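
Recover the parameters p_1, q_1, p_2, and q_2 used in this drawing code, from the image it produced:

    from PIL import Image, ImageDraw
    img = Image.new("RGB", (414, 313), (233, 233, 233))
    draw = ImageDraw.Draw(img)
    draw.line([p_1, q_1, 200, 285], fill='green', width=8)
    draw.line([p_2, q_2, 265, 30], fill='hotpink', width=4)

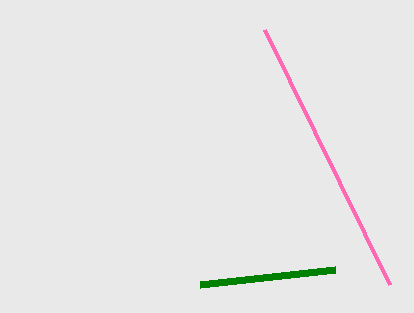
p_1 = 335; q_1 = 270; p_2 = 390; q_2 = 285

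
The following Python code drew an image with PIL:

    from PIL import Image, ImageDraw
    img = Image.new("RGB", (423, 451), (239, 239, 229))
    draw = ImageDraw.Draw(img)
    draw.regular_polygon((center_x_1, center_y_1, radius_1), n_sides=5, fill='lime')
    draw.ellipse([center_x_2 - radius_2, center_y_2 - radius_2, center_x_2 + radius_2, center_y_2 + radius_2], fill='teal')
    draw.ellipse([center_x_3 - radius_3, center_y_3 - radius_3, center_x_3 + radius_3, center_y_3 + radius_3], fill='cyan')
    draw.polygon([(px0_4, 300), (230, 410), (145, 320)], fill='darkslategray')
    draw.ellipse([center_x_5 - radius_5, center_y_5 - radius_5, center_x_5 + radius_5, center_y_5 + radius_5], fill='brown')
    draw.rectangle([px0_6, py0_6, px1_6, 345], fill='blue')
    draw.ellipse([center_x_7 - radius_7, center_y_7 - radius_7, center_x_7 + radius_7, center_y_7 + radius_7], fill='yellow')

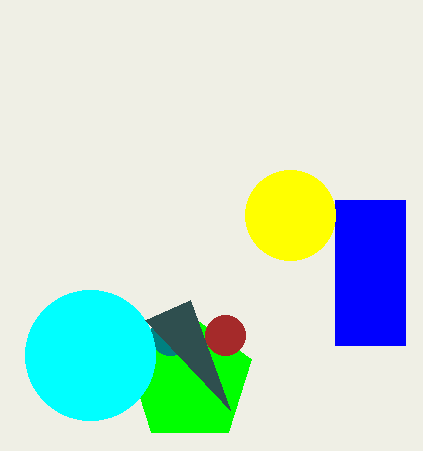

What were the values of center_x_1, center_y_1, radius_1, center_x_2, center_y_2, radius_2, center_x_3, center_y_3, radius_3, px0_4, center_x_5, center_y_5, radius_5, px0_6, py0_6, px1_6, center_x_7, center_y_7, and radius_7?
center_x_1 = 190
center_y_1 = 380
radius_1 = 65
center_x_2 = 170
center_y_2 = 335
radius_2 = 20
center_x_3 = 90
center_y_3 = 355
radius_3 = 65
px0_4 = 190
center_x_5 = 225
center_y_5 = 335
radius_5 = 20
px0_6 = 335
py0_6 = 200
px1_6 = 405
center_x_7 = 290
center_y_7 = 215
radius_7 = 45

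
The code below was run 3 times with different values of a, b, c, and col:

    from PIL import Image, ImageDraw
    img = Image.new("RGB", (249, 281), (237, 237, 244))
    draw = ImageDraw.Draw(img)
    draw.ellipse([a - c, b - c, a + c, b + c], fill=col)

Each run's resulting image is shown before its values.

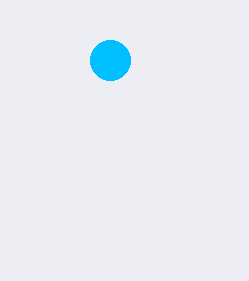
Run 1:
a = 110, b = 60, c = 20, col = 'deepskyblue'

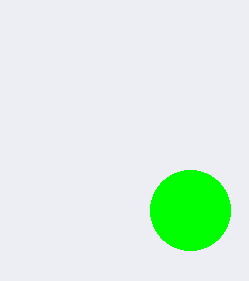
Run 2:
a = 190, b = 210, c = 40, col = 'lime'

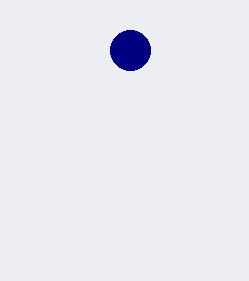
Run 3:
a = 130; b = 50; c = 20; col = 'navy'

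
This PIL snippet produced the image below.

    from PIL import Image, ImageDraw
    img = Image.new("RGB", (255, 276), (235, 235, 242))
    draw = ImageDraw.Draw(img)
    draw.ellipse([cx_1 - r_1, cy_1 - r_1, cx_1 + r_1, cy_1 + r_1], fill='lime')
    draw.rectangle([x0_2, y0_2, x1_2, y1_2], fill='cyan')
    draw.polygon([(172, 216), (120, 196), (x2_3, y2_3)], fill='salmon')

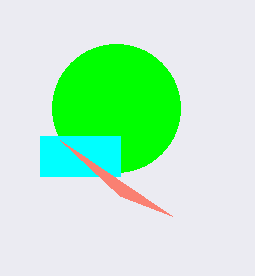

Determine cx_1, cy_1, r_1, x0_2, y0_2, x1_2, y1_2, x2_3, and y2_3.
cx_1 = 116, cy_1 = 108, r_1 = 64, x0_2 = 40, y0_2 = 136, x1_2 = 120, y1_2 = 176, x2_3 = 60, y2_3 = 140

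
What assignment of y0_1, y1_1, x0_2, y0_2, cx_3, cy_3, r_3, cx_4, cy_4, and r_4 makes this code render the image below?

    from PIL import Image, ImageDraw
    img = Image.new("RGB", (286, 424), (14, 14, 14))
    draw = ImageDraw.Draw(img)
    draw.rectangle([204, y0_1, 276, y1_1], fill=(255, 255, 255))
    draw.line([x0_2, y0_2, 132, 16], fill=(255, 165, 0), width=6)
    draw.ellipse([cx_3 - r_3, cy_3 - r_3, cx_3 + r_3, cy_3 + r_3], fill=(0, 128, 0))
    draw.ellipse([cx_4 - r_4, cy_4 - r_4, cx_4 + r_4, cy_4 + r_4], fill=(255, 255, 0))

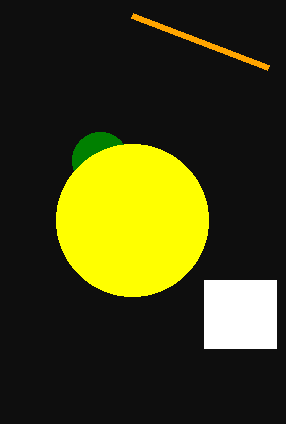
y0_1 = 280
y1_1 = 348
x0_2 = 268
y0_2 = 68
cx_3 = 100
cy_3 = 160
r_3 = 28
cx_4 = 132
cy_4 = 220
r_4 = 76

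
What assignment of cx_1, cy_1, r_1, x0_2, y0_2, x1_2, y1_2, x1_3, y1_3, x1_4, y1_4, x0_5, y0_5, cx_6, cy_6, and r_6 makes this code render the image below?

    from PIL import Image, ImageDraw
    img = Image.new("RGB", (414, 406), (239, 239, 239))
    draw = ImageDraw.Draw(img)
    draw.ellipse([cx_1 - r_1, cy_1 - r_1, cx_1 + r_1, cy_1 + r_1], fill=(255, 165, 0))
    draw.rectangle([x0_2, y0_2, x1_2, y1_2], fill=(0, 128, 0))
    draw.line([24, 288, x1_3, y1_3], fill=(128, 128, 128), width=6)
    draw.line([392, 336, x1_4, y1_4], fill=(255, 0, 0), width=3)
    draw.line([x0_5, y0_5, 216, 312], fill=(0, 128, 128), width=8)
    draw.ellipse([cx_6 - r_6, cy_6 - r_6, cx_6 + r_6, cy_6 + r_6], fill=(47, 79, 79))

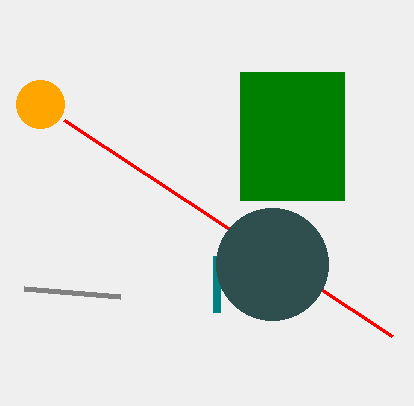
cx_1 = 40
cy_1 = 104
r_1 = 24
x0_2 = 240
y0_2 = 72
x1_2 = 344
y1_2 = 200
x1_3 = 120
y1_3 = 296
x1_4 = 64
y1_4 = 120
x0_5 = 216
y0_5 = 256
cx_6 = 272
cy_6 = 264
r_6 = 56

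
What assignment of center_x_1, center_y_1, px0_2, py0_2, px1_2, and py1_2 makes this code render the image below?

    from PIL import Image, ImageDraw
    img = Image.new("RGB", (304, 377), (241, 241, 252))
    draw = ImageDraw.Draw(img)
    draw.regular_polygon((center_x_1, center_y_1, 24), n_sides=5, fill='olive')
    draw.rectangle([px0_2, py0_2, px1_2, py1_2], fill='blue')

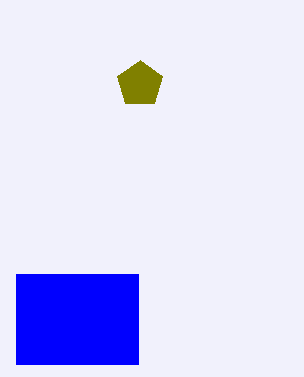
center_x_1 = 140
center_y_1 = 84
px0_2 = 16
py0_2 = 274
px1_2 = 138
py1_2 = 364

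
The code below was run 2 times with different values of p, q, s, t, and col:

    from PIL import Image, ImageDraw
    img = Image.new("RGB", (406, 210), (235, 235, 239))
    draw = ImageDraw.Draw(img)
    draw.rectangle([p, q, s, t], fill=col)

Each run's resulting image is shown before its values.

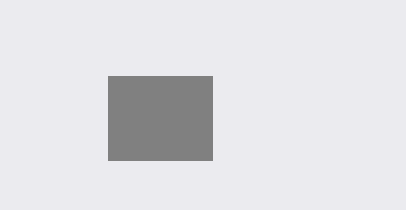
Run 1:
p = 108, q = 76, s = 212, t = 160, col = 'gray'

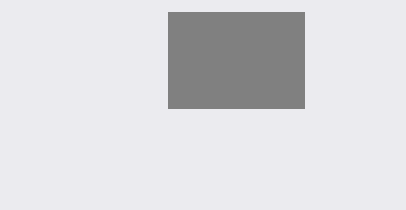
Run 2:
p = 168; q = 12; s = 304; t = 108; col = 'gray'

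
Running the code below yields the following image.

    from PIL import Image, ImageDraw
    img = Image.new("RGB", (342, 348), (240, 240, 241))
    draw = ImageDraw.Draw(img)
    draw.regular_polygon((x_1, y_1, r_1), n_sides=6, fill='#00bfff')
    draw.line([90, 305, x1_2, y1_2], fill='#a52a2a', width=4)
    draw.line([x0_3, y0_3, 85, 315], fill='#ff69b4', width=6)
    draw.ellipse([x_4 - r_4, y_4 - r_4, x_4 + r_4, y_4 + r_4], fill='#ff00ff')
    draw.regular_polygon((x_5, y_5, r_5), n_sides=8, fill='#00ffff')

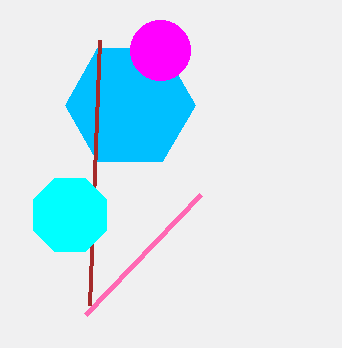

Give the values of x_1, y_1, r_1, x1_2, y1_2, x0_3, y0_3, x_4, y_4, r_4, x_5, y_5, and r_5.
x_1 = 130; y_1 = 105; r_1 = 65; x1_2 = 100; y1_2 = 40; x0_3 = 200; y0_3 = 195; x_4 = 160; y_4 = 50; r_4 = 30; x_5 = 70; y_5 = 215; r_5 = 40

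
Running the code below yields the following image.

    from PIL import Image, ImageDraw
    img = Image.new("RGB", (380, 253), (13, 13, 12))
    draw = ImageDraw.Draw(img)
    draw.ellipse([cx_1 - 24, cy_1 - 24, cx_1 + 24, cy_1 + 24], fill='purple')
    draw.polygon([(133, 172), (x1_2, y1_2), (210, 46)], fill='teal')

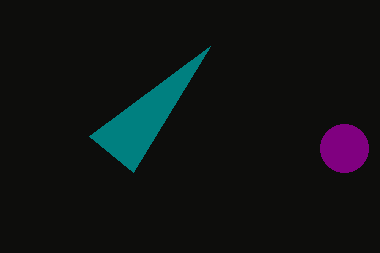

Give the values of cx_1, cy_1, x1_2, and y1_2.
cx_1 = 344
cy_1 = 148
x1_2 = 89
y1_2 = 136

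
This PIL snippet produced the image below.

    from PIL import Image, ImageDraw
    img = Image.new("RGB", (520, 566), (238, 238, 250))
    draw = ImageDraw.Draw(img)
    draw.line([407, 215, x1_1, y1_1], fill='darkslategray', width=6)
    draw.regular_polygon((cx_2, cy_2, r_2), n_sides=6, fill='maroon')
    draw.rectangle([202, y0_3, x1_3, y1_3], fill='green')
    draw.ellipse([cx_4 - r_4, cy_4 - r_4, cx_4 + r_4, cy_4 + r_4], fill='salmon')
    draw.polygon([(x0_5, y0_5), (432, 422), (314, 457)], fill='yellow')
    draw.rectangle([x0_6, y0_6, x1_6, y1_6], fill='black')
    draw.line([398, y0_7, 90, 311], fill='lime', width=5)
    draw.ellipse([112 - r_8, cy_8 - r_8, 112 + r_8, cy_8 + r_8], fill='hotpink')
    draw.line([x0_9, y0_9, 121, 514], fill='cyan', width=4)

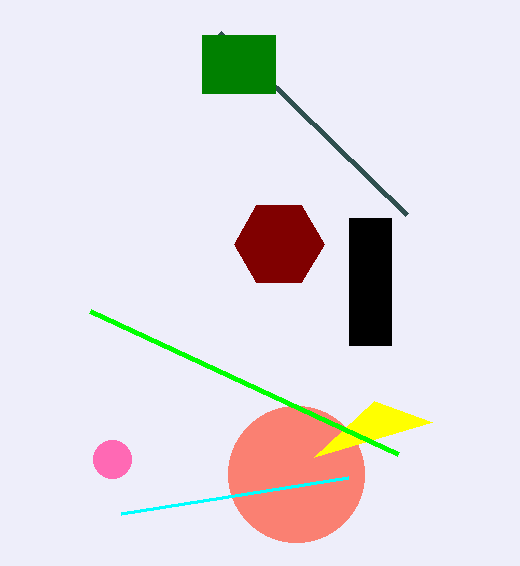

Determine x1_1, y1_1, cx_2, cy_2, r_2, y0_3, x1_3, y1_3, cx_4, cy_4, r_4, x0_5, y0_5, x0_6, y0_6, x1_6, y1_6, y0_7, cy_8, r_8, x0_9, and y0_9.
x1_1 = 220, y1_1 = 33, cx_2 = 279, cy_2 = 244, r_2 = 45, y0_3 = 35, x1_3 = 275, y1_3 = 93, cx_4 = 296, cy_4 = 474, r_4 = 68, x0_5 = 374, y0_5 = 401, x0_6 = 349, y0_6 = 218, x1_6 = 391, y1_6 = 345, y0_7 = 454, cy_8 = 459, r_8 = 19, x0_9 = 348, y0_9 = 478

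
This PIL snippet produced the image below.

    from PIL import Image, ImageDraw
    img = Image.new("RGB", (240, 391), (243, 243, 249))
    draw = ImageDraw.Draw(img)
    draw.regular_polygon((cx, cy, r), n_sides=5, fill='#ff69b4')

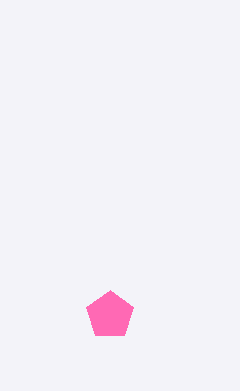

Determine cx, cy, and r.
cx = 110; cy = 315; r = 25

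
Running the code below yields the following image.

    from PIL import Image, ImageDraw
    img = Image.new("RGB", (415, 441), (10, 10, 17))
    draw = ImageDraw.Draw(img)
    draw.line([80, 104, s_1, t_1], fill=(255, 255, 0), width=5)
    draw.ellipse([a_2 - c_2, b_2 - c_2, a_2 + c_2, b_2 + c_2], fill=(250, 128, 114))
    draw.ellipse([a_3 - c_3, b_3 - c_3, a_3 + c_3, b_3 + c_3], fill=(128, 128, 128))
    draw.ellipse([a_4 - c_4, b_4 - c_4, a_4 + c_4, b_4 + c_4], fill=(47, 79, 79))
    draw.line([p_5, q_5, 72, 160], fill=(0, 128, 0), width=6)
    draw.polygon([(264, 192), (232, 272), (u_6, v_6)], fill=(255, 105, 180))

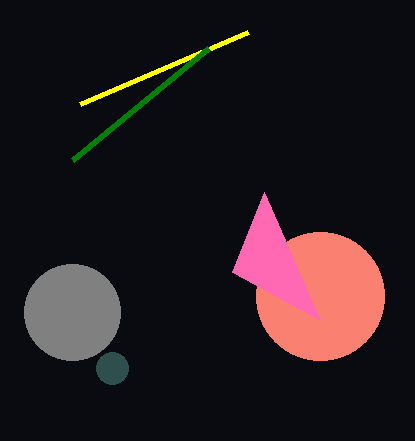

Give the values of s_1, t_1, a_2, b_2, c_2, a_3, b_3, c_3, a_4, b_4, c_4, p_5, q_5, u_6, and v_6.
s_1 = 248; t_1 = 32; a_2 = 320; b_2 = 296; c_2 = 64; a_3 = 72; b_3 = 312; c_3 = 48; a_4 = 112; b_4 = 368; c_4 = 16; p_5 = 208; q_5 = 48; u_6 = 320; v_6 = 320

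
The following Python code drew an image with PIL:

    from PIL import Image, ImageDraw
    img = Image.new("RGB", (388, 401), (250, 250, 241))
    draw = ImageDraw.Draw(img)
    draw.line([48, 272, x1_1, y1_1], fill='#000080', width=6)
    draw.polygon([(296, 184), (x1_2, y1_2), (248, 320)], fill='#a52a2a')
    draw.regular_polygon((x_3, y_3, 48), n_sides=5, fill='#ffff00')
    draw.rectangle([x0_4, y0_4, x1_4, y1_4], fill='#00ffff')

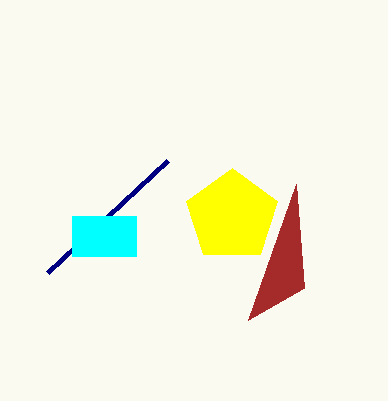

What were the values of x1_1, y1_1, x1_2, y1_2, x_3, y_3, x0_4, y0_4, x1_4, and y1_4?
x1_1 = 168
y1_1 = 160
x1_2 = 304
y1_2 = 288
x_3 = 232
y_3 = 216
x0_4 = 72
y0_4 = 216
x1_4 = 136
y1_4 = 256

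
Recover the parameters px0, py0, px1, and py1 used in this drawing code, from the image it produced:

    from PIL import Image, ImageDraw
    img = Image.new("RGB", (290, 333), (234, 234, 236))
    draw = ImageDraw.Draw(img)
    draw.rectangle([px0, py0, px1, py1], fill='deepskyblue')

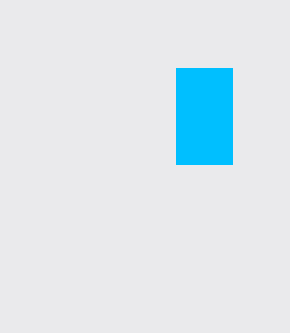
px0 = 176; py0 = 68; px1 = 232; py1 = 164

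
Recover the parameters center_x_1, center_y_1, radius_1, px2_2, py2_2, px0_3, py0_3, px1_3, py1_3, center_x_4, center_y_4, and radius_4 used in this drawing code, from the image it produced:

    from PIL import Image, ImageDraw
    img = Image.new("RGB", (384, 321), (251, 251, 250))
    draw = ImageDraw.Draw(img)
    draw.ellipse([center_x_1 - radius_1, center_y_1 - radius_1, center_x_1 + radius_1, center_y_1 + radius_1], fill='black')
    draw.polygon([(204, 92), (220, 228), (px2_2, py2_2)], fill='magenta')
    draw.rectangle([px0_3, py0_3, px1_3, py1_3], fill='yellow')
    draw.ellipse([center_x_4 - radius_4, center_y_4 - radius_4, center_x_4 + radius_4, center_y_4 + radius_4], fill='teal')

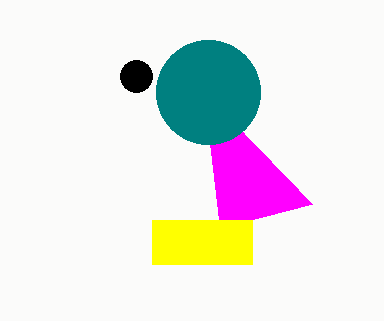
center_x_1 = 136, center_y_1 = 76, radius_1 = 16, px2_2 = 312, py2_2 = 204, px0_3 = 152, py0_3 = 220, px1_3 = 252, py1_3 = 264, center_x_4 = 208, center_y_4 = 92, radius_4 = 52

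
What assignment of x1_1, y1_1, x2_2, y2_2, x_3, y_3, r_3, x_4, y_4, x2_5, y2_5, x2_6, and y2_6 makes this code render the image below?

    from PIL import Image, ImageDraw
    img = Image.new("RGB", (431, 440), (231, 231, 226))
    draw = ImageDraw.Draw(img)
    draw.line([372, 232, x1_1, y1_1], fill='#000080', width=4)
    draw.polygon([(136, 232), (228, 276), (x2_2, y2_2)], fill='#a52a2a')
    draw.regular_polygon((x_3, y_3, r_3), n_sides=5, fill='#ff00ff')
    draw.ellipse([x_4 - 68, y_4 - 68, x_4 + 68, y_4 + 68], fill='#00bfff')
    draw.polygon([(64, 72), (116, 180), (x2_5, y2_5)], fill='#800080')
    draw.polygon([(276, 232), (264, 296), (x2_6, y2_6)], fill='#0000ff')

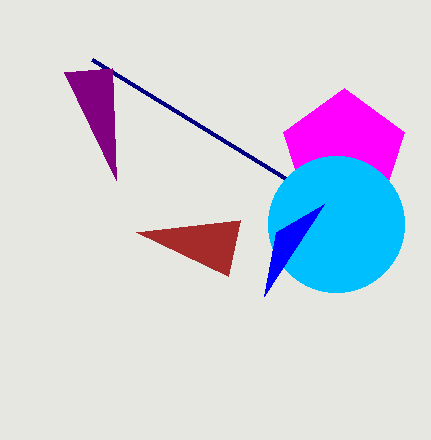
x1_1 = 92
y1_1 = 60
x2_2 = 240
y2_2 = 220
x_3 = 344
y_3 = 152
r_3 = 64
x_4 = 336
y_4 = 224
x2_5 = 112
y2_5 = 68
x2_6 = 324
y2_6 = 204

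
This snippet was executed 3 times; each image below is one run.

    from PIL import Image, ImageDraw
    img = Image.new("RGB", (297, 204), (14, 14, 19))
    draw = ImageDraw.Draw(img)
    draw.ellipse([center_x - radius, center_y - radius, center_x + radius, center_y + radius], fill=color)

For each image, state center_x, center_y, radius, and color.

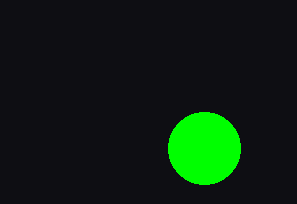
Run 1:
center_x = 204
center_y = 148
radius = 36
color = 'lime'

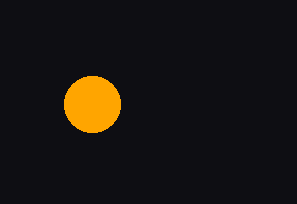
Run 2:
center_x = 92; center_y = 104; radius = 28; color = 'orange'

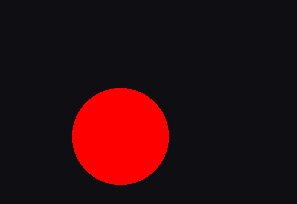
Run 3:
center_x = 120; center_y = 136; radius = 48; color = 'red'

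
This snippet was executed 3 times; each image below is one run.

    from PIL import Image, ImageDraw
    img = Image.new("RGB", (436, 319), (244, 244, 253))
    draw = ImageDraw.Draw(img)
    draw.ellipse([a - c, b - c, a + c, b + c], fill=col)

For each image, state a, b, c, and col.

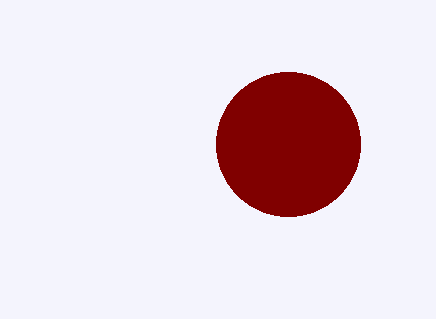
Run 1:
a = 288
b = 144
c = 72
col = 'maroon'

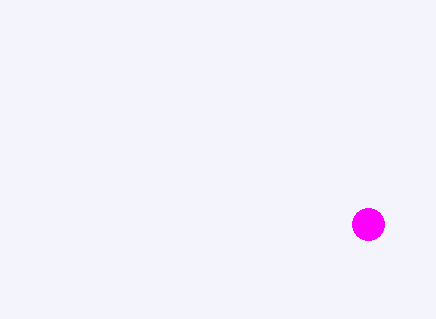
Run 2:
a = 368, b = 224, c = 16, col = 'magenta'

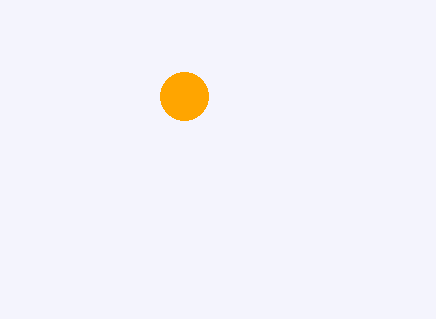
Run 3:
a = 184, b = 96, c = 24, col = 'orange'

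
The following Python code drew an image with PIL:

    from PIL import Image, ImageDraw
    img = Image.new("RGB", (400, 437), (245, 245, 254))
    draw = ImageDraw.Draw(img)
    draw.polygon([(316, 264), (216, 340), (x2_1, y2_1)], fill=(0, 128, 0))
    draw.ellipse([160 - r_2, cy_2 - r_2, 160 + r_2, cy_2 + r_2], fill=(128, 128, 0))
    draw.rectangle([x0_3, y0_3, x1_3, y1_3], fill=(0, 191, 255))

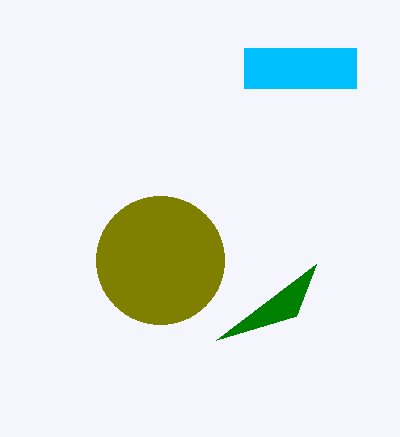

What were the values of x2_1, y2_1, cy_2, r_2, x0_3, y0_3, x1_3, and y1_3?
x2_1 = 296
y2_1 = 316
cy_2 = 260
r_2 = 64
x0_3 = 244
y0_3 = 48
x1_3 = 356
y1_3 = 88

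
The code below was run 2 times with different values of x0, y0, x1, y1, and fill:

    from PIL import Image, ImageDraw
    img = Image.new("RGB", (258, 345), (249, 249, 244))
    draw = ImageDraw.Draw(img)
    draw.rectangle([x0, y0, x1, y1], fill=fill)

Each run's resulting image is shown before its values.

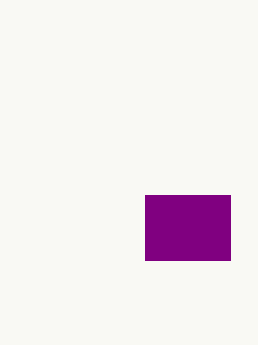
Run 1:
x0 = 145; y0 = 195; x1 = 230; y1 = 260; fill = 'purple'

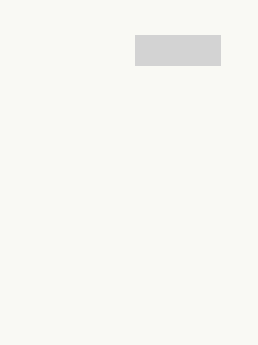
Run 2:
x0 = 135, y0 = 35, x1 = 220, y1 = 65, fill = 'lightgray'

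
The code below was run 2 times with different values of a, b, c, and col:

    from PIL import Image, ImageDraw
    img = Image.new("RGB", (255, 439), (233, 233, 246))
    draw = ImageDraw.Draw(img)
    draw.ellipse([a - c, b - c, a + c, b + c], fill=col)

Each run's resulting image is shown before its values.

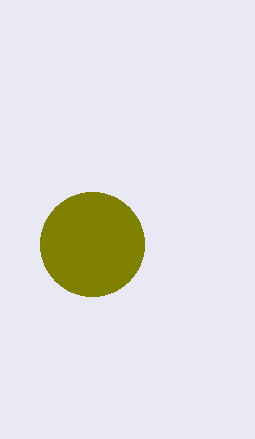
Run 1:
a = 92
b = 244
c = 52
col = 'olive'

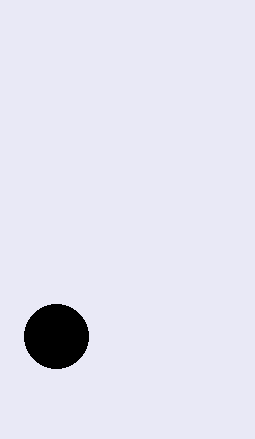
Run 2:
a = 56, b = 336, c = 32, col = 'black'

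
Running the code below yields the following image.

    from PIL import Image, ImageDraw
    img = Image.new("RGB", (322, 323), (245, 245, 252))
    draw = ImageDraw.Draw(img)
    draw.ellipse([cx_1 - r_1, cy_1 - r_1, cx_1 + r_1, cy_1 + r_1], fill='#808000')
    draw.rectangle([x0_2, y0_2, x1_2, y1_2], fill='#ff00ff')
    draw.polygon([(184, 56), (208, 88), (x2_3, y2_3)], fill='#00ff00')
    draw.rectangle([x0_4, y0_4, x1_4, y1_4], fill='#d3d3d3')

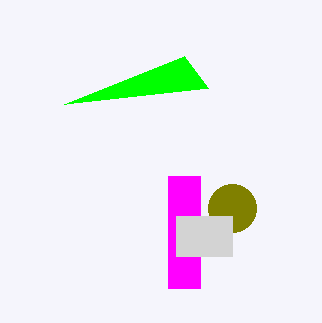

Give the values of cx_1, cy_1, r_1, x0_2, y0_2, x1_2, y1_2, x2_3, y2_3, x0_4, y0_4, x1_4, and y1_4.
cx_1 = 232; cy_1 = 208; r_1 = 24; x0_2 = 168; y0_2 = 176; x1_2 = 200; y1_2 = 288; x2_3 = 64; y2_3 = 104; x0_4 = 176; y0_4 = 216; x1_4 = 232; y1_4 = 256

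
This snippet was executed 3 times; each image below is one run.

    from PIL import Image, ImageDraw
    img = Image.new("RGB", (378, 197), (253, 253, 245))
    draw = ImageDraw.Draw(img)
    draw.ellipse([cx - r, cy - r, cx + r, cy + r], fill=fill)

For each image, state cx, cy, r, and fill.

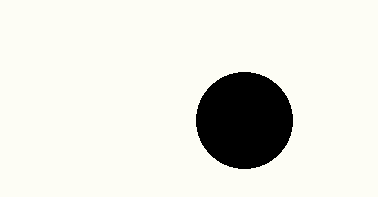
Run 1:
cx = 244
cy = 120
r = 48
fill = 'black'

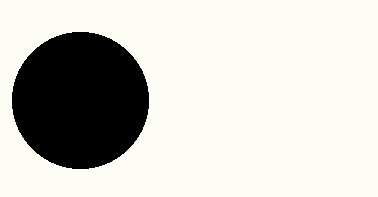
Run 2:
cx = 80
cy = 100
r = 68
fill = 'black'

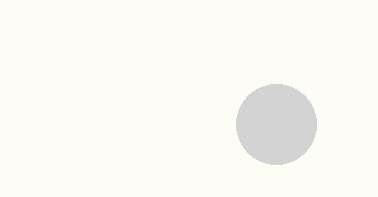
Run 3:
cx = 276; cy = 124; r = 40; fill = 'lightgray'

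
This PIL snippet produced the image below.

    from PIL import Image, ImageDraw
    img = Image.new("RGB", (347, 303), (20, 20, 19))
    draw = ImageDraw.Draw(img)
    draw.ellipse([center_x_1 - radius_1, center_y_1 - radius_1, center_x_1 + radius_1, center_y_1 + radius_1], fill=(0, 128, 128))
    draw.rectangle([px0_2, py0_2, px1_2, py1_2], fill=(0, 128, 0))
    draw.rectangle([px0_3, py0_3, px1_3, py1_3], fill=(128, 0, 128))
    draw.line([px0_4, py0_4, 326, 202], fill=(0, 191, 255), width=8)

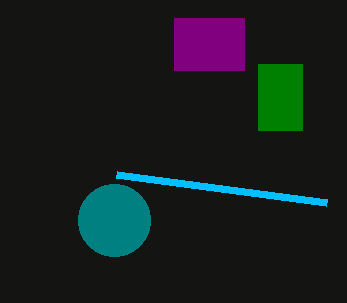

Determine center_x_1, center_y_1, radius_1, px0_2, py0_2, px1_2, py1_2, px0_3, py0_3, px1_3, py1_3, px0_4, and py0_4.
center_x_1 = 114, center_y_1 = 220, radius_1 = 36, px0_2 = 258, py0_2 = 64, px1_2 = 302, py1_2 = 130, px0_3 = 174, py0_3 = 18, px1_3 = 244, py1_3 = 70, px0_4 = 116, py0_4 = 174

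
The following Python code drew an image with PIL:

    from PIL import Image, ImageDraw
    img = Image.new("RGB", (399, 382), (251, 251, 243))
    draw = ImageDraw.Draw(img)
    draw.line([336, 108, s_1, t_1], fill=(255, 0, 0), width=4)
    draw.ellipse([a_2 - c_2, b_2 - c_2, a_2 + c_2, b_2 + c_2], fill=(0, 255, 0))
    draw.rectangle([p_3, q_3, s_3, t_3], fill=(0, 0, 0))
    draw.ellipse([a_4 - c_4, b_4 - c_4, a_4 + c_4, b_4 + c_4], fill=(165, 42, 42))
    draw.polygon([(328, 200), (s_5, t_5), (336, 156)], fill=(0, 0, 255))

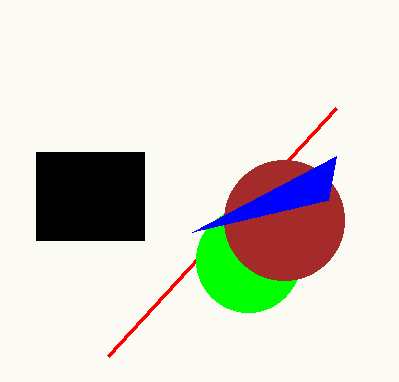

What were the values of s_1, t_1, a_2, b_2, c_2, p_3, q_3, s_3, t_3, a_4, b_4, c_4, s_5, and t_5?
s_1 = 108; t_1 = 356; a_2 = 248; b_2 = 260; c_2 = 52; p_3 = 36; q_3 = 152; s_3 = 144; t_3 = 240; a_4 = 284; b_4 = 220; c_4 = 60; s_5 = 192; t_5 = 232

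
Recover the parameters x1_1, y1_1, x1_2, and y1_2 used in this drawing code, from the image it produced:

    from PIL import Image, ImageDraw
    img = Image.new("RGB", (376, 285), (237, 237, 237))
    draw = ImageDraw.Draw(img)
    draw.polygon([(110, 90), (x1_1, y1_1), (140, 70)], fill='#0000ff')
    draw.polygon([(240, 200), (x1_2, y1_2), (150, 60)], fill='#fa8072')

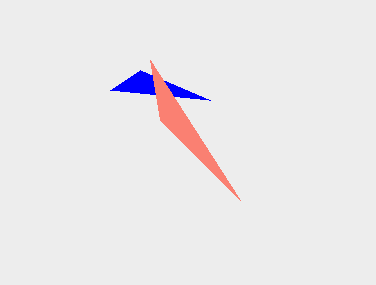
x1_1 = 210, y1_1 = 100, x1_2 = 160, y1_2 = 120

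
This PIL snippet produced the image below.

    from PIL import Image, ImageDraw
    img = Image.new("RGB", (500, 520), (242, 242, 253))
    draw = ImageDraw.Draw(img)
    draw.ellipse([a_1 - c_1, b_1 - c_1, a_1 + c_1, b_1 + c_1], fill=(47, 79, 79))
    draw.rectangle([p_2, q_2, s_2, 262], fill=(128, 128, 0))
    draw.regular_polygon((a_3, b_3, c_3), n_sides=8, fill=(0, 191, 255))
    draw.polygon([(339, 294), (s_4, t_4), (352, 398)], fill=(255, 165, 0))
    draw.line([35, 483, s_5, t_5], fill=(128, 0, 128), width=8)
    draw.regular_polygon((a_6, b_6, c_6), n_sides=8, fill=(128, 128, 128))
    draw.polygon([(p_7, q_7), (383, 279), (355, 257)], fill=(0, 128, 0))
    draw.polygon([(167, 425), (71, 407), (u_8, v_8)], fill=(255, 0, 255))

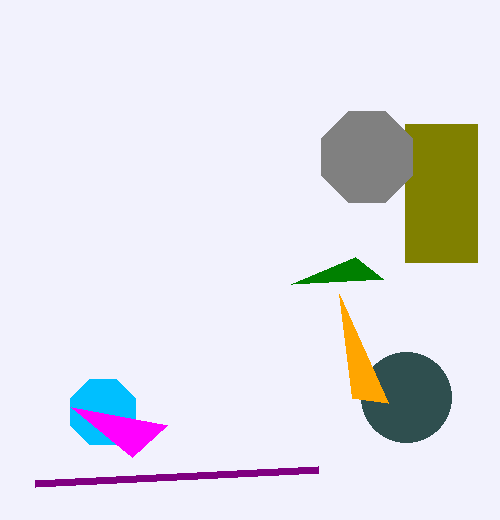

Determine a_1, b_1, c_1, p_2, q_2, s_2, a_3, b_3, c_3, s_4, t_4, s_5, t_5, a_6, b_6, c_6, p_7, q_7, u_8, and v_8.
a_1 = 406; b_1 = 397; c_1 = 45; p_2 = 405; q_2 = 124; s_2 = 477; a_3 = 103; b_3 = 412; c_3 = 35; s_4 = 388; t_4 = 403; s_5 = 318; t_5 = 469; a_6 = 367; b_6 = 157; c_6 = 49; p_7 = 291; q_7 = 284; u_8 = 132; v_8 = 457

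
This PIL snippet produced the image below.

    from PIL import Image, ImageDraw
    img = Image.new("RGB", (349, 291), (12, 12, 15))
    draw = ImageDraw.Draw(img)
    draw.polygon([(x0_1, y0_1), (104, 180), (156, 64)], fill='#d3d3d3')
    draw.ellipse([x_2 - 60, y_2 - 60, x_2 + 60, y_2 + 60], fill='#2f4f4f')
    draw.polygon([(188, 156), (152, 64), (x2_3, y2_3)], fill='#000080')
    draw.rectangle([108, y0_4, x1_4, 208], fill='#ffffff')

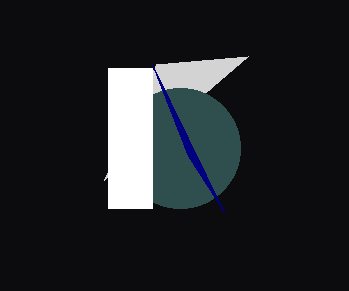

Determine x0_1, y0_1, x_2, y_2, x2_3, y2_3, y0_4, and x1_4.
x0_1 = 248
y0_1 = 56
x_2 = 180
y_2 = 148
x2_3 = 224
y2_3 = 212
y0_4 = 68
x1_4 = 152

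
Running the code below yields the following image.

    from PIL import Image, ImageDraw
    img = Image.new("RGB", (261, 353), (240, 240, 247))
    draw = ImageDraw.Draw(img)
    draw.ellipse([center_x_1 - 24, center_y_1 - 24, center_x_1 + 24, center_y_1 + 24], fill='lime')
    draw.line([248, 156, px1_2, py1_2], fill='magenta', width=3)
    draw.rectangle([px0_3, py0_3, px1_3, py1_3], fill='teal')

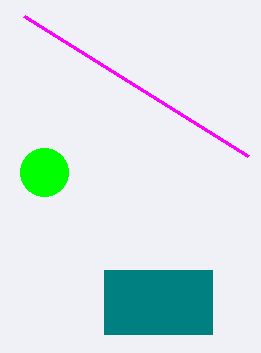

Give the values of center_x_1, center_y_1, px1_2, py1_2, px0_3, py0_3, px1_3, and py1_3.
center_x_1 = 44; center_y_1 = 172; px1_2 = 24; py1_2 = 16; px0_3 = 104; py0_3 = 270; px1_3 = 212; py1_3 = 334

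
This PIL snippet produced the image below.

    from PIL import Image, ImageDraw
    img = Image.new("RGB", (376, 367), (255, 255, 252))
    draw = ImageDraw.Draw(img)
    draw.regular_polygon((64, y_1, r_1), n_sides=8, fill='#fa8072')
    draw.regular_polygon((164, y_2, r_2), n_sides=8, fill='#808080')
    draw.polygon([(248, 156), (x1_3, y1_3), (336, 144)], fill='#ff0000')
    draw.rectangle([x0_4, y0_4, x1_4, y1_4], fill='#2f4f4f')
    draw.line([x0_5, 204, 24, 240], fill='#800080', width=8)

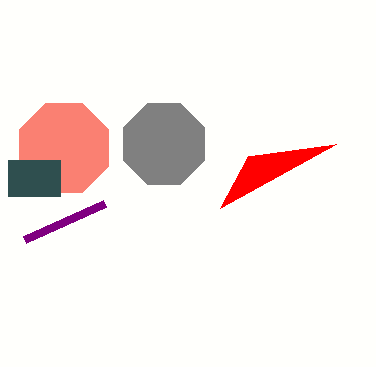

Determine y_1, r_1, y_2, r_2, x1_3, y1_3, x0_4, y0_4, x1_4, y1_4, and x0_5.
y_1 = 148
r_1 = 48
y_2 = 144
r_2 = 44
x1_3 = 220
y1_3 = 208
x0_4 = 8
y0_4 = 160
x1_4 = 60
y1_4 = 196
x0_5 = 104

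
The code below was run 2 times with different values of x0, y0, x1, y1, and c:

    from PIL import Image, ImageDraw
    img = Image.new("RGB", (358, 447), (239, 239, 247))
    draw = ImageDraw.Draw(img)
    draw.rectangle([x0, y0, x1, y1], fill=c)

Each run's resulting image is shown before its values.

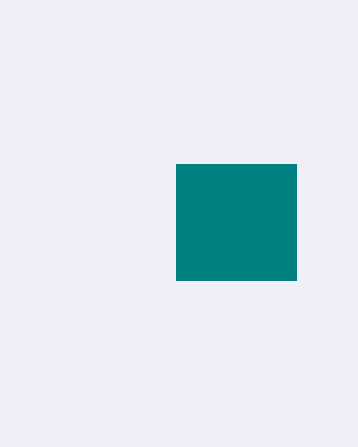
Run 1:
x0 = 176
y0 = 164
x1 = 296
y1 = 280
c = 'teal'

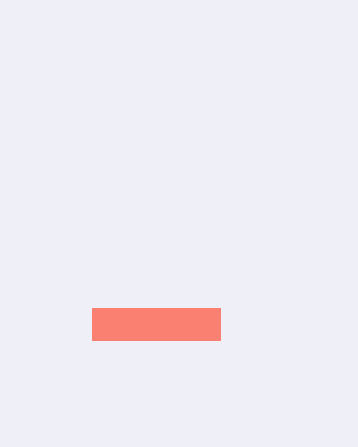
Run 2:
x0 = 92; y0 = 308; x1 = 220; y1 = 340; c = 'salmon'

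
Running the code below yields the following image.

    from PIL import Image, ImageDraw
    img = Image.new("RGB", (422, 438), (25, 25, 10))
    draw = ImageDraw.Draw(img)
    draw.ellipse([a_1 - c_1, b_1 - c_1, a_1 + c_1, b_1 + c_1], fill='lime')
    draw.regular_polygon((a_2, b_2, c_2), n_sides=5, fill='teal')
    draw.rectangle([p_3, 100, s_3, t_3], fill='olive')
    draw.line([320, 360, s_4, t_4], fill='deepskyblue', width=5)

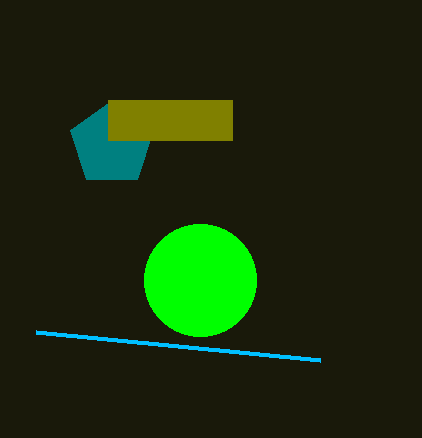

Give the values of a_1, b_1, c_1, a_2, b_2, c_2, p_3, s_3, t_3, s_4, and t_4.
a_1 = 200
b_1 = 280
c_1 = 56
a_2 = 112
b_2 = 144
c_2 = 44
p_3 = 108
s_3 = 232
t_3 = 140
s_4 = 36
t_4 = 332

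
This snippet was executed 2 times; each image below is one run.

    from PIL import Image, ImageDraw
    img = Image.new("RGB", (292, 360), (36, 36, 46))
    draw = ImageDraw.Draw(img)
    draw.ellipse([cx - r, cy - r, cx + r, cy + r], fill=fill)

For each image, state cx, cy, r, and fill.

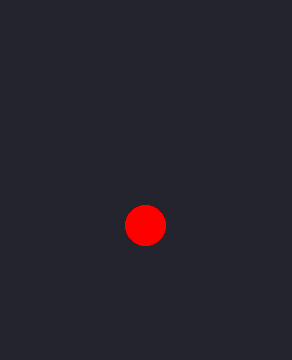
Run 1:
cx = 145, cy = 225, r = 20, fill = 'red'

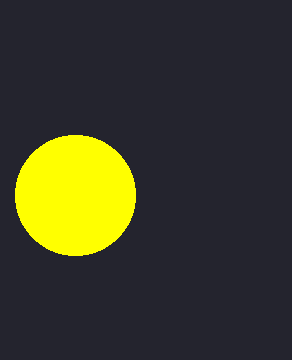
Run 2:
cx = 75
cy = 195
r = 60
fill = 'yellow'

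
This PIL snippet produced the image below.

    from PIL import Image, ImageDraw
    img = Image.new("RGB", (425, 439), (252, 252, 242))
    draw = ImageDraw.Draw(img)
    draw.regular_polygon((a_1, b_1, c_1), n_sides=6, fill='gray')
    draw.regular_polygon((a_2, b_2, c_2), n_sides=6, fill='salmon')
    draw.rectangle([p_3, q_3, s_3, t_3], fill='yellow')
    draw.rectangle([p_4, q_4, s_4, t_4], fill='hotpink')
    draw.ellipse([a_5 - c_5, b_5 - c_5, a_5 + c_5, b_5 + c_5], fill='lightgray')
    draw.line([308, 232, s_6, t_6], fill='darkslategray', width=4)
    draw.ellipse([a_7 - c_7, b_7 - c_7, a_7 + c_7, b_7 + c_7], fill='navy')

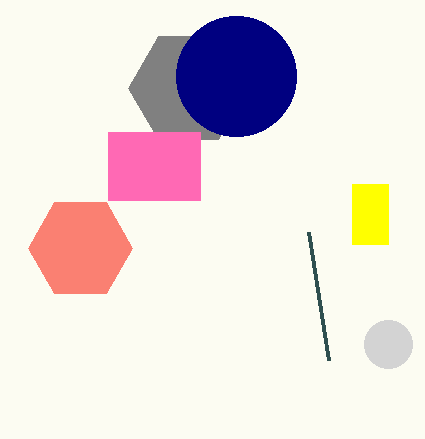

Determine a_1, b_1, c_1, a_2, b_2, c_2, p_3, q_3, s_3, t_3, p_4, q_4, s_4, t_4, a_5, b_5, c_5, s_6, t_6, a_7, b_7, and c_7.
a_1 = 188
b_1 = 88
c_1 = 60
a_2 = 80
b_2 = 248
c_2 = 52
p_3 = 352
q_3 = 184
s_3 = 388
t_3 = 244
p_4 = 108
q_4 = 132
s_4 = 200
t_4 = 200
a_5 = 388
b_5 = 344
c_5 = 24
s_6 = 328
t_6 = 360
a_7 = 236
b_7 = 76
c_7 = 60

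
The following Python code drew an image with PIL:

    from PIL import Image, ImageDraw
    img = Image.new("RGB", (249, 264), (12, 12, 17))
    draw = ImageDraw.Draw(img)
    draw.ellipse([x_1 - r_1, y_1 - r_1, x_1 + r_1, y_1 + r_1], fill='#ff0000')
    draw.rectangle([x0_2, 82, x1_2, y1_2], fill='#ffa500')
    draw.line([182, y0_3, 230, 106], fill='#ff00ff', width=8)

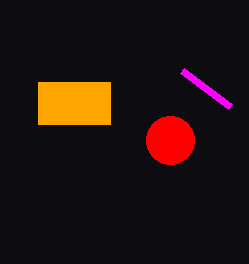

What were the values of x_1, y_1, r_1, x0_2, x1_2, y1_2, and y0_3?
x_1 = 170, y_1 = 140, r_1 = 24, x0_2 = 38, x1_2 = 110, y1_2 = 124, y0_3 = 70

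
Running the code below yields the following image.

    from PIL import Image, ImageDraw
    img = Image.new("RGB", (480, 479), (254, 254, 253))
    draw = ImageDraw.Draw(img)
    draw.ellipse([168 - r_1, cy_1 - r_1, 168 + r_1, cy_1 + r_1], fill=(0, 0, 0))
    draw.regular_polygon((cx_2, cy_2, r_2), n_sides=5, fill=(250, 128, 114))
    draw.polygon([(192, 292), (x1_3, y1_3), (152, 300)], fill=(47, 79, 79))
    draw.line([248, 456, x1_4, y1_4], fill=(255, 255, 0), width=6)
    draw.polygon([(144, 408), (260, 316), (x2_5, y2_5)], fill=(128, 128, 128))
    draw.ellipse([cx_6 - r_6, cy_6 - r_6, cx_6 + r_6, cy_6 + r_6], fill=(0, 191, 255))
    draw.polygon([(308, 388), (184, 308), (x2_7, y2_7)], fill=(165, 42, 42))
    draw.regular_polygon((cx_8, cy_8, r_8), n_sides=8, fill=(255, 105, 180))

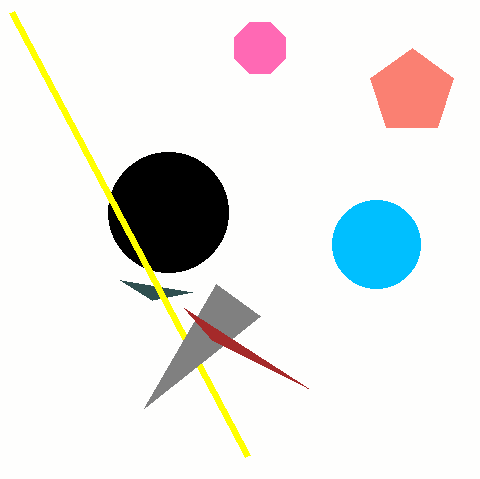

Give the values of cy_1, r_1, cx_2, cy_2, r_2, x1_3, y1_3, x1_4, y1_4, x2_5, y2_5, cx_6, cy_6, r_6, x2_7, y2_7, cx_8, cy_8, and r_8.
cy_1 = 212, r_1 = 60, cx_2 = 412, cy_2 = 92, r_2 = 44, x1_3 = 120, y1_3 = 280, x1_4 = 12, y1_4 = 12, x2_5 = 216, y2_5 = 284, cx_6 = 376, cy_6 = 244, r_6 = 44, x2_7 = 212, y2_7 = 340, cx_8 = 260, cy_8 = 48, r_8 = 28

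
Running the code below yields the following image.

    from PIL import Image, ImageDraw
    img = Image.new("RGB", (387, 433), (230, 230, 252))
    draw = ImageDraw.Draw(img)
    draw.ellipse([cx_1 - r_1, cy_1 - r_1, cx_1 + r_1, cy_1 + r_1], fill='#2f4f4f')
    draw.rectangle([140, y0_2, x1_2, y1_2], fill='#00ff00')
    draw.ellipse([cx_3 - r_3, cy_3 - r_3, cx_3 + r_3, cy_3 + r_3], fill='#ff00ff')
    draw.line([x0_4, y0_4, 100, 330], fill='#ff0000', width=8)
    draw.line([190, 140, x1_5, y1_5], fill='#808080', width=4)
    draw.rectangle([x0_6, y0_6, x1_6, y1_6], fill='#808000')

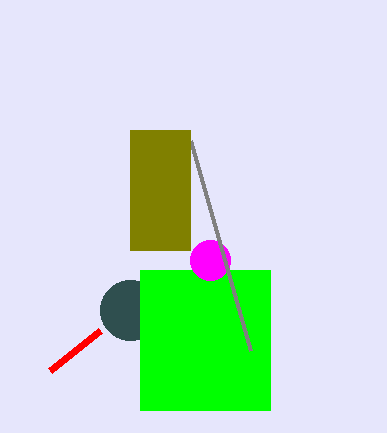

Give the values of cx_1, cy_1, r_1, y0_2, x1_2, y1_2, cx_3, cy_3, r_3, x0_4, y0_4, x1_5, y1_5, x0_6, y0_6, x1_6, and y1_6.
cx_1 = 130
cy_1 = 310
r_1 = 30
y0_2 = 270
x1_2 = 270
y1_2 = 410
cx_3 = 210
cy_3 = 260
r_3 = 20
x0_4 = 50
y0_4 = 370
x1_5 = 250
y1_5 = 350
x0_6 = 130
y0_6 = 130
x1_6 = 190
y1_6 = 250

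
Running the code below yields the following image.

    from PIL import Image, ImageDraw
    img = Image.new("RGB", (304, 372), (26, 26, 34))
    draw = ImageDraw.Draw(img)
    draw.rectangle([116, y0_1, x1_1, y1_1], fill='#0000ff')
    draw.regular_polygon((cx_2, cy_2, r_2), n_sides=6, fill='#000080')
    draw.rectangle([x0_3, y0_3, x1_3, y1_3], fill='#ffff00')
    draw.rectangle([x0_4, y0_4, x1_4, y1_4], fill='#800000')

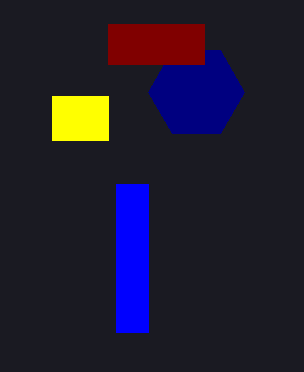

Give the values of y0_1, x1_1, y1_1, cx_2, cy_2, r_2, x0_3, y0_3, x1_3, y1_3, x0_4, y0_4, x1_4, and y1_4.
y0_1 = 184, x1_1 = 148, y1_1 = 332, cx_2 = 196, cy_2 = 92, r_2 = 48, x0_3 = 52, y0_3 = 96, x1_3 = 108, y1_3 = 140, x0_4 = 108, y0_4 = 24, x1_4 = 204, y1_4 = 64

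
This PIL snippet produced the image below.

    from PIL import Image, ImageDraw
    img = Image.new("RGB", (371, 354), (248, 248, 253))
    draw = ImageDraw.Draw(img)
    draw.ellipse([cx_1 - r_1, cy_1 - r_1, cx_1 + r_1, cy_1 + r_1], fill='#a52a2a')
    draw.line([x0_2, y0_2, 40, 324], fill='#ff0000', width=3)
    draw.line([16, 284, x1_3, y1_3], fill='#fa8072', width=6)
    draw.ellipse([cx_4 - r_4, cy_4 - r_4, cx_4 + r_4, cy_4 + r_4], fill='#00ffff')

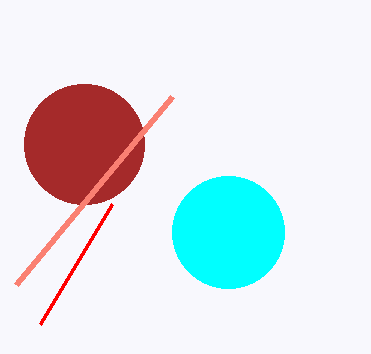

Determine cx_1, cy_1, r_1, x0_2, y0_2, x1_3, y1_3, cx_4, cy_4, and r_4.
cx_1 = 84; cy_1 = 144; r_1 = 60; x0_2 = 112; y0_2 = 204; x1_3 = 172; y1_3 = 96; cx_4 = 228; cy_4 = 232; r_4 = 56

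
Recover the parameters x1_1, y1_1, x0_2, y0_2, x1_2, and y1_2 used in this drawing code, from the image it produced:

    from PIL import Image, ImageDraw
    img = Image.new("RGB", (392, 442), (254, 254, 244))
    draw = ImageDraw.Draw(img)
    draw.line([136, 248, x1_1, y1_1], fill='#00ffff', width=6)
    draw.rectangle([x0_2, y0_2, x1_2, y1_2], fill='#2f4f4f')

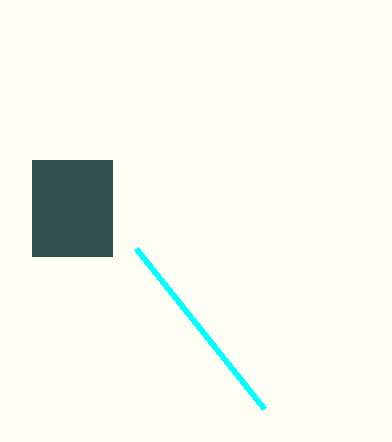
x1_1 = 264
y1_1 = 408
x0_2 = 32
y0_2 = 160
x1_2 = 112
y1_2 = 256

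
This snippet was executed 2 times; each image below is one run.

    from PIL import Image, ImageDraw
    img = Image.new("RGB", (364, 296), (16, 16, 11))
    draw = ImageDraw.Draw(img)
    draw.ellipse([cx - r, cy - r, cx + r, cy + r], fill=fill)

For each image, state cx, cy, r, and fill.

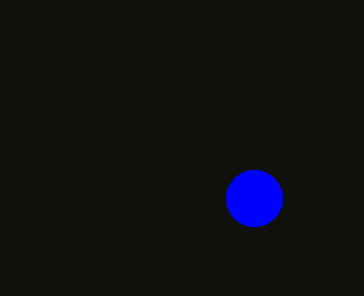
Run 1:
cx = 254; cy = 198; r = 28; fill = 'blue'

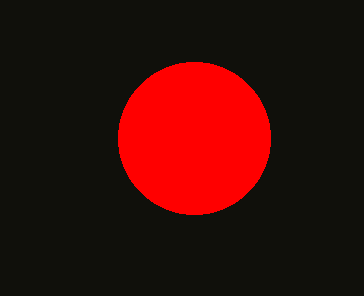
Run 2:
cx = 194; cy = 138; r = 76; fill = 'red'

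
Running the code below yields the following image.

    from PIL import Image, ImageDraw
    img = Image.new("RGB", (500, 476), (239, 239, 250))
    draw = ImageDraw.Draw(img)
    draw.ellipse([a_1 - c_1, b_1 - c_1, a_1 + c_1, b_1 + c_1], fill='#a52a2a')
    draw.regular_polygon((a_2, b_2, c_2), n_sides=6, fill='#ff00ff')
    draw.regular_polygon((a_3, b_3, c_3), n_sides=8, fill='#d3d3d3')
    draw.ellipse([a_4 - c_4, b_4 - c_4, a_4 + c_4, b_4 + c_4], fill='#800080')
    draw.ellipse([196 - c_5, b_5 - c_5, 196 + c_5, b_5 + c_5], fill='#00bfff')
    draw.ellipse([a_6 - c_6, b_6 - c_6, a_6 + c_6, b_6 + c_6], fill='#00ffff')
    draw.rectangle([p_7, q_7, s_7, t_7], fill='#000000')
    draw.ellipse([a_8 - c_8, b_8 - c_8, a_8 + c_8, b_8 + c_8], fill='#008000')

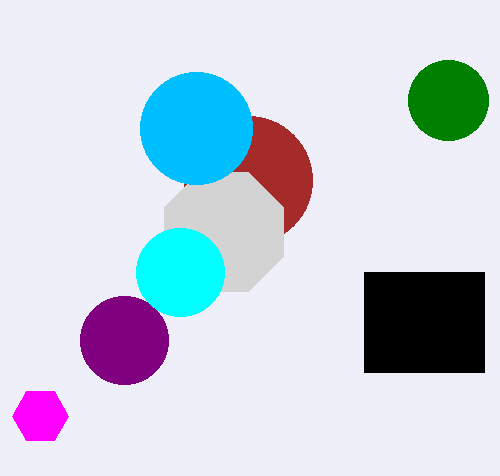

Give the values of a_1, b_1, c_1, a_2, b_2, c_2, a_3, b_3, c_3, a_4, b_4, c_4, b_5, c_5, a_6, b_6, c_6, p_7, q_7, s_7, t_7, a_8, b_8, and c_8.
a_1 = 248
b_1 = 180
c_1 = 64
a_2 = 40
b_2 = 416
c_2 = 28
a_3 = 224
b_3 = 232
c_3 = 64
a_4 = 124
b_4 = 340
c_4 = 44
b_5 = 128
c_5 = 56
a_6 = 180
b_6 = 272
c_6 = 44
p_7 = 364
q_7 = 272
s_7 = 484
t_7 = 372
a_8 = 448
b_8 = 100
c_8 = 40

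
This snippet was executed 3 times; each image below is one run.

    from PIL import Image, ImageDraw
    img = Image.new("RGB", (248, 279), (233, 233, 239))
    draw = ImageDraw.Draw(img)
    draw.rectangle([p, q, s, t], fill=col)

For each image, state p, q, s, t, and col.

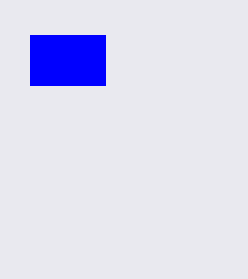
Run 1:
p = 30; q = 35; s = 105; t = 85; col = 'blue'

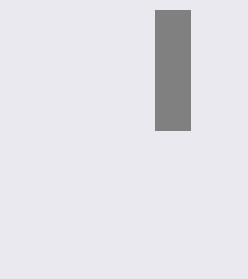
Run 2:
p = 155; q = 10; s = 190; t = 130; col = 'gray'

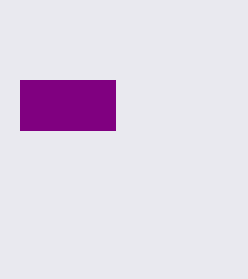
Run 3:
p = 20, q = 80, s = 115, t = 130, col = 'purple'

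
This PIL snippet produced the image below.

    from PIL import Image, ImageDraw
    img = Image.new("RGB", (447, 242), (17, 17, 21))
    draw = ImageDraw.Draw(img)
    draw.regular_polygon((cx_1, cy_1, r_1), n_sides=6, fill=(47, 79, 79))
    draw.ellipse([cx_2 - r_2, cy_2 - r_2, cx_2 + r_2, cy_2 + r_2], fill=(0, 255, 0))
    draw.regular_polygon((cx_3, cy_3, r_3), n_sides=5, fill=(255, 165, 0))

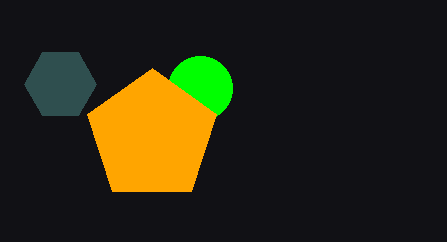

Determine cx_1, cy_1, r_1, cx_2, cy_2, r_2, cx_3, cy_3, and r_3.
cx_1 = 60; cy_1 = 84; r_1 = 36; cx_2 = 200; cy_2 = 88; r_2 = 32; cx_3 = 152; cy_3 = 136; r_3 = 68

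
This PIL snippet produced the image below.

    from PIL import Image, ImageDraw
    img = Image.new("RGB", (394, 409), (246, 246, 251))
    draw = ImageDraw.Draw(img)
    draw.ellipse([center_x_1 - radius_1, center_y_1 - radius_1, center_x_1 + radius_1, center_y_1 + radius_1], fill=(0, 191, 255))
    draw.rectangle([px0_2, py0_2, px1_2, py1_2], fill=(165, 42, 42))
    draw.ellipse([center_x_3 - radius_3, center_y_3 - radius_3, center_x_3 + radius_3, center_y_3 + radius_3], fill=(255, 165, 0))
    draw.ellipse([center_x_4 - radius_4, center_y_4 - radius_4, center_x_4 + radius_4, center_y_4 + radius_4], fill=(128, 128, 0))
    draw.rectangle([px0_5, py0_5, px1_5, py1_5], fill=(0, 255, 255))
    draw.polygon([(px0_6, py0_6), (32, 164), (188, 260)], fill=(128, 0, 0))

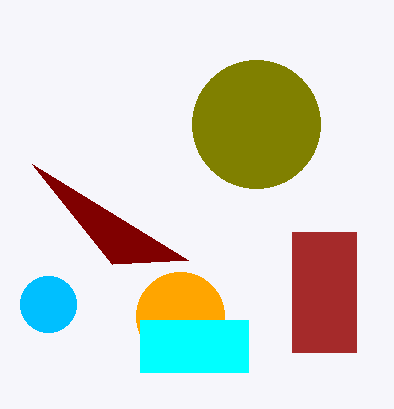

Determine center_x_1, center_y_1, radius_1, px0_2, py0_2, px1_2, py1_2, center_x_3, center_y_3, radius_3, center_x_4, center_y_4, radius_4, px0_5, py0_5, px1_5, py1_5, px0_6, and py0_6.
center_x_1 = 48; center_y_1 = 304; radius_1 = 28; px0_2 = 292; py0_2 = 232; px1_2 = 356; py1_2 = 352; center_x_3 = 180; center_y_3 = 316; radius_3 = 44; center_x_4 = 256; center_y_4 = 124; radius_4 = 64; px0_5 = 140; py0_5 = 320; px1_5 = 248; py1_5 = 372; px0_6 = 112; py0_6 = 264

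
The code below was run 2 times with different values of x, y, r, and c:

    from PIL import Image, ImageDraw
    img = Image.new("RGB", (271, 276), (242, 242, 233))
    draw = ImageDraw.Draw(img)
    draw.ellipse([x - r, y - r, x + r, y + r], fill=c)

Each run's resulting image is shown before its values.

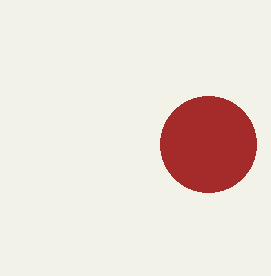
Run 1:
x = 208; y = 144; r = 48; c = 'brown'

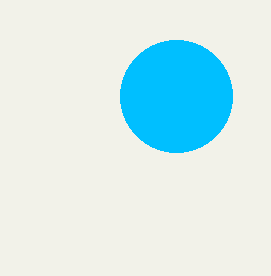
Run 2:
x = 176
y = 96
r = 56
c = 'deepskyblue'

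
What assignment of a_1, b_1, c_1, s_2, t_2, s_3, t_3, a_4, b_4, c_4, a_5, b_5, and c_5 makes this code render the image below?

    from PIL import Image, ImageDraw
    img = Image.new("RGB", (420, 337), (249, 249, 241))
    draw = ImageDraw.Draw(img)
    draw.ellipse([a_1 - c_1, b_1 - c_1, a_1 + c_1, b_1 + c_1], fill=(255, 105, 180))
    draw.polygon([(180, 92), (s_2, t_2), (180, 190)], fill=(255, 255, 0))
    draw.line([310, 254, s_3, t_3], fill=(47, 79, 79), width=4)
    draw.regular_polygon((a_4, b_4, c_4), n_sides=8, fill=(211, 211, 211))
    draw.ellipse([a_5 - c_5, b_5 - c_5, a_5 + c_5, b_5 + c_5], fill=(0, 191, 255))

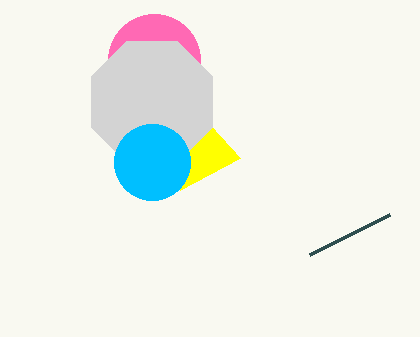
a_1 = 154, b_1 = 60, c_1 = 46, s_2 = 240, t_2 = 158, s_3 = 390, t_3 = 214, a_4 = 152, b_4 = 102, c_4 = 66, a_5 = 152, b_5 = 162, c_5 = 38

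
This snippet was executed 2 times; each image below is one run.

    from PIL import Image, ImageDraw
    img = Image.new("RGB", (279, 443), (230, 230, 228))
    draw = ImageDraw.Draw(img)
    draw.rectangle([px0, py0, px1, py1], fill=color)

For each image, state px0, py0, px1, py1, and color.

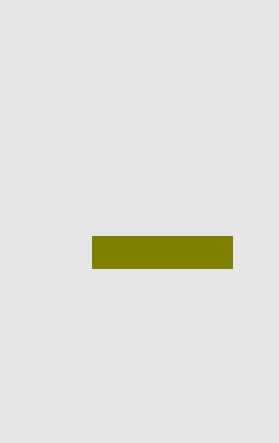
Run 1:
px0 = 92, py0 = 236, px1 = 232, py1 = 268, color = 'olive'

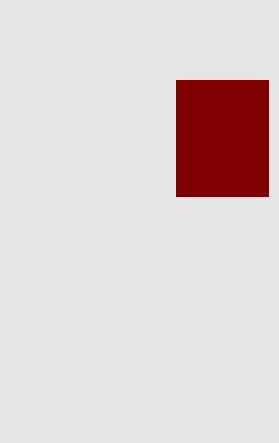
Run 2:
px0 = 176; py0 = 80; px1 = 268; py1 = 196; color = 'maroon'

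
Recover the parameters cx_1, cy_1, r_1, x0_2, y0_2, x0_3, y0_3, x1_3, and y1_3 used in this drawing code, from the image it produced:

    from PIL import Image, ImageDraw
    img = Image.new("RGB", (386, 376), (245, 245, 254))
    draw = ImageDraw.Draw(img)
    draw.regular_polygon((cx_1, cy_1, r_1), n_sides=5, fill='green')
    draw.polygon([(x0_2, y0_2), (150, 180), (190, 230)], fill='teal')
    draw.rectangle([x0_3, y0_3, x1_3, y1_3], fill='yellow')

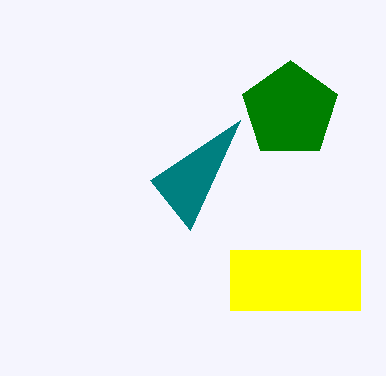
cx_1 = 290; cy_1 = 110; r_1 = 50; x0_2 = 240; y0_2 = 120; x0_3 = 230; y0_3 = 250; x1_3 = 360; y1_3 = 310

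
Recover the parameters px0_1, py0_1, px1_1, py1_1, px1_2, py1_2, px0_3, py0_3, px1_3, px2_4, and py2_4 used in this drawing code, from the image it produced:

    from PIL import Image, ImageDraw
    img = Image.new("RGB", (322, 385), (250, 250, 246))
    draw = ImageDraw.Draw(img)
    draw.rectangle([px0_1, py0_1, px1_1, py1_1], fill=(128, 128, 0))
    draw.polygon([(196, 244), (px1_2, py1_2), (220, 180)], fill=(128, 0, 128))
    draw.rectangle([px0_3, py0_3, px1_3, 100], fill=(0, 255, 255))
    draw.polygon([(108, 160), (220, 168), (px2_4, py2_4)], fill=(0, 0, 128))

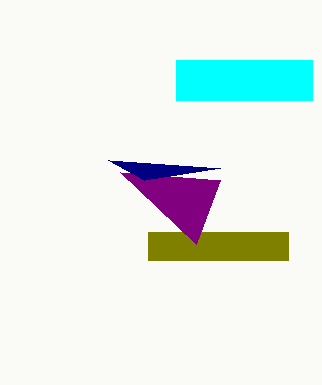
px0_1 = 148; py0_1 = 232; px1_1 = 288; py1_1 = 260; px1_2 = 120; py1_2 = 172; px0_3 = 176; py0_3 = 60; px1_3 = 312; px2_4 = 144; py2_4 = 180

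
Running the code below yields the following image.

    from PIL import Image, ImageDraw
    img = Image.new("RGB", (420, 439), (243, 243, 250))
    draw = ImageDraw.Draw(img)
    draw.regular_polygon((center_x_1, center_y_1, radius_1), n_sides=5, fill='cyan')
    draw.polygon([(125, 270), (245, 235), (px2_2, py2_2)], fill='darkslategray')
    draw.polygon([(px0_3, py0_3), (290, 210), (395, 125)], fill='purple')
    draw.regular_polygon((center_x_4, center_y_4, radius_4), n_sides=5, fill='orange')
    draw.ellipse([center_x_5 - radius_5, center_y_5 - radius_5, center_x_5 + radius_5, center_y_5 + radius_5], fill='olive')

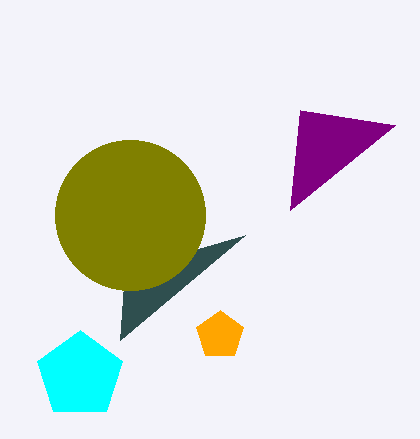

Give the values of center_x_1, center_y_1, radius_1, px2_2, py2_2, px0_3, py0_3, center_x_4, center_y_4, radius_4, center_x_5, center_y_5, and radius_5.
center_x_1 = 80; center_y_1 = 375; radius_1 = 45; px2_2 = 120; py2_2 = 340; px0_3 = 300; py0_3 = 110; center_x_4 = 220; center_y_4 = 335; radius_4 = 25; center_x_5 = 130; center_y_5 = 215; radius_5 = 75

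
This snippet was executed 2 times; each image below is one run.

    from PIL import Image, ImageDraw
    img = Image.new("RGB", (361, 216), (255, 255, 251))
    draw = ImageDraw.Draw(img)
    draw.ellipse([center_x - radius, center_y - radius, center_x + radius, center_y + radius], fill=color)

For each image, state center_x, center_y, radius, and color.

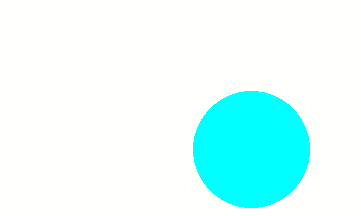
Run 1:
center_x = 251; center_y = 149; radius = 58; color = 'cyan'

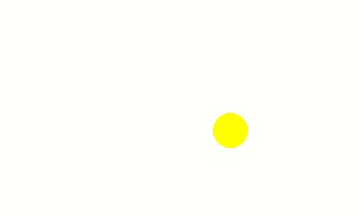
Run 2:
center_x = 230, center_y = 130, radius = 17, color = 'yellow'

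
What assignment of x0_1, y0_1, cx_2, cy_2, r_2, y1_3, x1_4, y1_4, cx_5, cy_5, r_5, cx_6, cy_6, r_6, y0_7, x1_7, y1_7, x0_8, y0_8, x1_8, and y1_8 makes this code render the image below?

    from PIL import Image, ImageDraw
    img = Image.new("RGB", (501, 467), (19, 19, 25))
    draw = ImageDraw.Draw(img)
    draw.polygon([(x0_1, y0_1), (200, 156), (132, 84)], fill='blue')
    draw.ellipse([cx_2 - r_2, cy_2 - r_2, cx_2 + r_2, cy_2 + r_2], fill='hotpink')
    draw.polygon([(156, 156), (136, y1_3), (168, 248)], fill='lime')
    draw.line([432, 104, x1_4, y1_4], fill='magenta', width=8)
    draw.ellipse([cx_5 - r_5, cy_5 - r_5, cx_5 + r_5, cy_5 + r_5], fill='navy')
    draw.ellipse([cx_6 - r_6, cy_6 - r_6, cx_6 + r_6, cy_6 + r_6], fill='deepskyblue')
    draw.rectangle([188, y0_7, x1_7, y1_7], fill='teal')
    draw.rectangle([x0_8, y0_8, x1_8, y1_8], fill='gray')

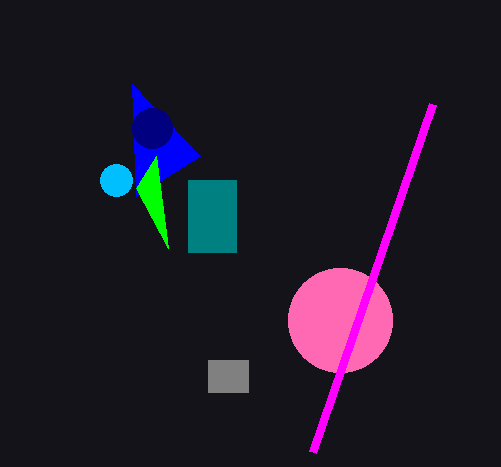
x0_1 = 136
y0_1 = 196
cx_2 = 340
cy_2 = 320
r_2 = 52
y1_3 = 188
x1_4 = 312
y1_4 = 452
cx_5 = 152
cy_5 = 128
r_5 = 20
cx_6 = 116
cy_6 = 180
r_6 = 16
y0_7 = 180
x1_7 = 236
y1_7 = 252
x0_8 = 208
y0_8 = 360
x1_8 = 248
y1_8 = 392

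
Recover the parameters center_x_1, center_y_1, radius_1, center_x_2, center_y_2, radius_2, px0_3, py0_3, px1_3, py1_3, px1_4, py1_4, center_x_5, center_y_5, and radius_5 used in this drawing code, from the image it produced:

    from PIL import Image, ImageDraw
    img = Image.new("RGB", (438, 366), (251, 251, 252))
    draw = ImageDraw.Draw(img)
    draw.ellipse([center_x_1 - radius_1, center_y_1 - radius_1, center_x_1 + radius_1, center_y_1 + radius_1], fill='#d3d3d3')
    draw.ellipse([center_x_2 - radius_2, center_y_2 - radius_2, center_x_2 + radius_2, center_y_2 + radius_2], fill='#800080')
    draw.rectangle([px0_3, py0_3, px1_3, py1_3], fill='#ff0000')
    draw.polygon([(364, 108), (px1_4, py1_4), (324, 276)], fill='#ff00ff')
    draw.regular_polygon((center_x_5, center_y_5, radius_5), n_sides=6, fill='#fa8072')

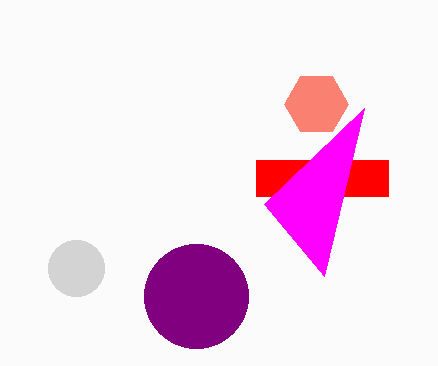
center_x_1 = 76; center_y_1 = 268; radius_1 = 28; center_x_2 = 196; center_y_2 = 296; radius_2 = 52; px0_3 = 256; py0_3 = 160; px1_3 = 388; py1_3 = 196; px1_4 = 264; py1_4 = 204; center_x_5 = 316; center_y_5 = 104; radius_5 = 32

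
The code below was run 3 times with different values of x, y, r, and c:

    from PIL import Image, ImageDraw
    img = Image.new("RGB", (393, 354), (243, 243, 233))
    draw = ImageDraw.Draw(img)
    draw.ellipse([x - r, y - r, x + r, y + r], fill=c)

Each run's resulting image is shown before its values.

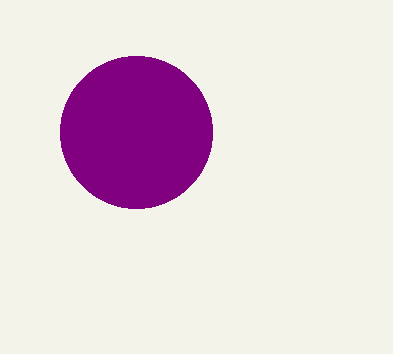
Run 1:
x = 136, y = 132, r = 76, c = 'purple'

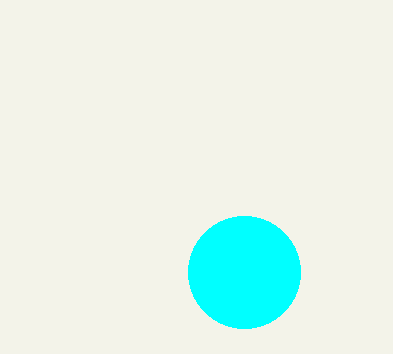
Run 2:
x = 244, y = 272, r = 56, c = 'cyan'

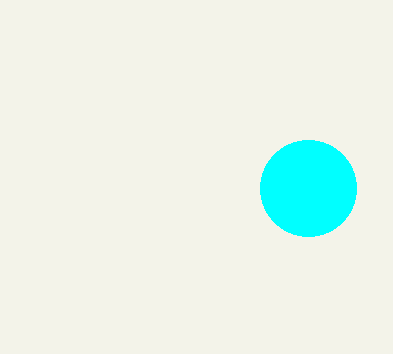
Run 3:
x = 308; y = 188; r = 48; c = 'cyan'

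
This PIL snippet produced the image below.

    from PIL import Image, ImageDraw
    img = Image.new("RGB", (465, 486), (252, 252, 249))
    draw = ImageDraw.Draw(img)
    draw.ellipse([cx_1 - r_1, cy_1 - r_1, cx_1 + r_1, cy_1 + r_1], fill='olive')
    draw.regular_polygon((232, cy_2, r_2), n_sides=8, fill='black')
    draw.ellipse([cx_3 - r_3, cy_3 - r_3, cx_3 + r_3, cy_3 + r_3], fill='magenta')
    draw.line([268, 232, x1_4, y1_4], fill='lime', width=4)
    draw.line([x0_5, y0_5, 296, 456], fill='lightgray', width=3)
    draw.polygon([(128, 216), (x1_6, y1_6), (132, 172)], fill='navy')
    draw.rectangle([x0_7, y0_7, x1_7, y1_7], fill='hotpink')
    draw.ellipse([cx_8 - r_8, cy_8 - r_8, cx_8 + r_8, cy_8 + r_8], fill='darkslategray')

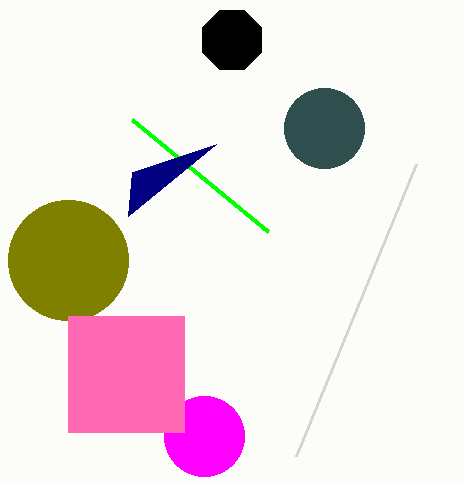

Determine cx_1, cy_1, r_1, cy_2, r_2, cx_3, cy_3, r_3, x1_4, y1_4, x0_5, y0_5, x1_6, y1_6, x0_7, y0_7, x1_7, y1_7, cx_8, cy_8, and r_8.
cx_1 = 68; cy_1 = 260; r_1 = 60; cy_2 = 40; r_2 = 32; cx_3 = 204; cy_3 = 436; r_3 = 40; x1_4 = 132; y1_4 = 120; x0_5 = 416; y0_5 = 164; x1_6 = 216; y1_6 = 144; x0_7 = 68; y0_7 = 316; x1_7 = 184; y1_7 = 432; cx_8 = 324; cy_8 = 128; r_8 = 40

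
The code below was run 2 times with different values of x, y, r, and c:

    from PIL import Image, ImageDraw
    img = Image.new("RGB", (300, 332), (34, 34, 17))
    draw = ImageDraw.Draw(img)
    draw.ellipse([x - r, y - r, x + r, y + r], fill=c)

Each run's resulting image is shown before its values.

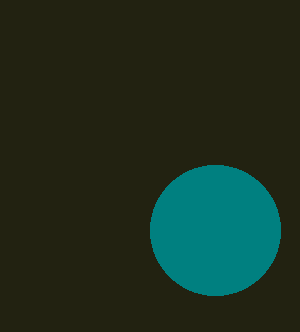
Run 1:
x = 215, y = 230, r = 65, c = 'teal'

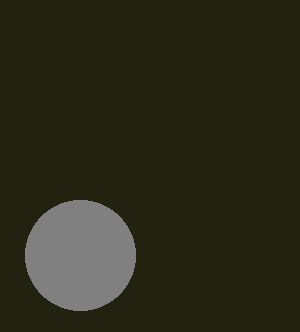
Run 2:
x = 80; y = 255; r = 55; c = 'gray'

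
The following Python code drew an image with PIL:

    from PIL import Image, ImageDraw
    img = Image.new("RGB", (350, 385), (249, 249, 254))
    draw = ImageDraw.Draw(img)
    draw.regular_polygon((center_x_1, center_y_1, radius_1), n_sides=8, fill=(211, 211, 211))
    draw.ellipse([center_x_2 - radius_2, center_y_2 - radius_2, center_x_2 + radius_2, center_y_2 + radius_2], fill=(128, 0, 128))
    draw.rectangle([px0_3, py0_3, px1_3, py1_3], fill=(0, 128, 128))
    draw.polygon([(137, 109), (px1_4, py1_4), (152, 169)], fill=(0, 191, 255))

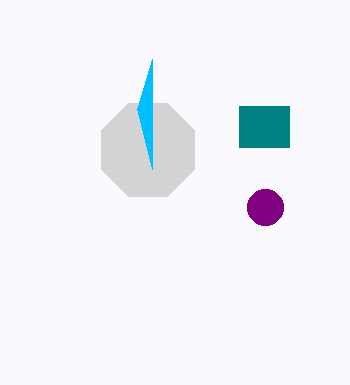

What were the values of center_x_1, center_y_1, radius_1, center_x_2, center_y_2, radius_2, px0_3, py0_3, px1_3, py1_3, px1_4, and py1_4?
center_x_1 = 148; center_y_1 = 150; radius_1 = 50; center_x_2 = 265; center_y_2 = 207; radius_2 = 18; px0_3 = 239; py0_3 = 106; px1_3 = 289; py1_3 = 147; px1_4 = 152; py1_4 = 59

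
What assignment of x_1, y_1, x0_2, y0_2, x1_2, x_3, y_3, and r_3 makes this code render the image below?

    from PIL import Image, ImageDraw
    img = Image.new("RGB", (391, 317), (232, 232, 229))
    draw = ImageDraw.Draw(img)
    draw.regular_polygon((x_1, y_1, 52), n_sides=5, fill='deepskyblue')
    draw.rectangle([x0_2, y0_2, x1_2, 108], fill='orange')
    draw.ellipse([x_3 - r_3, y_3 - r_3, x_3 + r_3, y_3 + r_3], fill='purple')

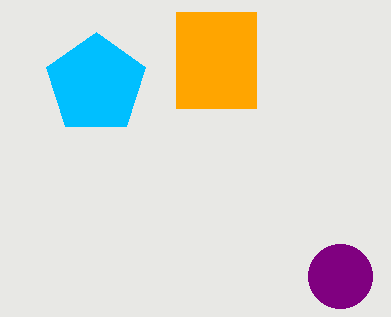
x_1 = 96, y_1 = 84, x0_2 = 176, y0_2 = 12, x1_2 = 256, x_3 = 340, y_3 = 276, r_3 = 32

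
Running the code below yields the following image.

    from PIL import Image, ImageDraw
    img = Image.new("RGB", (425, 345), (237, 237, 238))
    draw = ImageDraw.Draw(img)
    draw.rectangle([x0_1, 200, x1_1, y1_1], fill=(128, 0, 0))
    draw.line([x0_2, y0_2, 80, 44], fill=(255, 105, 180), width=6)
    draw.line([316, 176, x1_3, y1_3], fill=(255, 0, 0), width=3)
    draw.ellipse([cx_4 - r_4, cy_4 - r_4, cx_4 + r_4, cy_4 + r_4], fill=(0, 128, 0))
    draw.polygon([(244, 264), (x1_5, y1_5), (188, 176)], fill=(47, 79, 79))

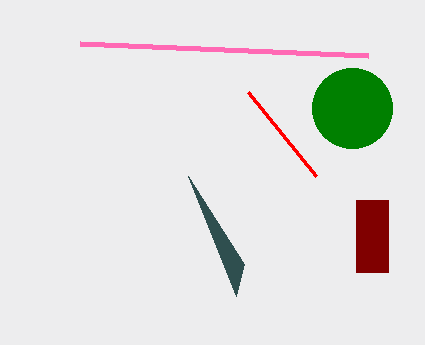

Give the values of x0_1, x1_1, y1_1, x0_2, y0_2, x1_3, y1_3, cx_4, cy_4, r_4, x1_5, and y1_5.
x0_1 = 356, x1_1 = 388, y1_1 = 272, x0_2 = 368, y0_2 = 56, x1_3 = 248, y1_3 = 92, cx_4 = 352, cy_4 = 108, r_4 = 40, x1_5 = 236, y1_5 = 296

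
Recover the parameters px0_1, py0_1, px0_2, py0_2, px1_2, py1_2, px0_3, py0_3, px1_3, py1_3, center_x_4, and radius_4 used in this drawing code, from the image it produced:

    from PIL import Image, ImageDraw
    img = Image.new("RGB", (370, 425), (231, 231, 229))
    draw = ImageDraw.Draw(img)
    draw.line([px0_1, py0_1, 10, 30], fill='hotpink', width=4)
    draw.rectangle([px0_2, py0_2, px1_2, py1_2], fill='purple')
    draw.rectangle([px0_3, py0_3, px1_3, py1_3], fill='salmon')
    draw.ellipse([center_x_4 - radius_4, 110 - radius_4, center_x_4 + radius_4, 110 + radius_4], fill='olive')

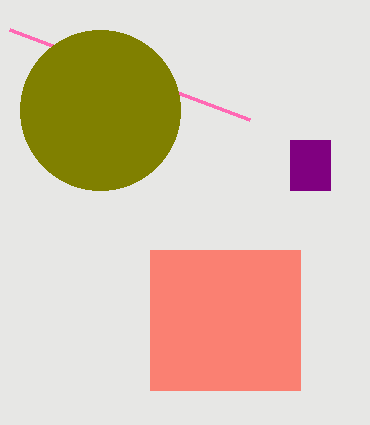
px0_1 = 250; py0_1 = 120; px0_2 = 290; py0_2 = 140; px1_2 = 330; py1_2 = 190; px0_3 = 150; py0_3 = 250; px1_3 = 300; py1_3 = 390; center_x_4 = 100; radius_4 = 80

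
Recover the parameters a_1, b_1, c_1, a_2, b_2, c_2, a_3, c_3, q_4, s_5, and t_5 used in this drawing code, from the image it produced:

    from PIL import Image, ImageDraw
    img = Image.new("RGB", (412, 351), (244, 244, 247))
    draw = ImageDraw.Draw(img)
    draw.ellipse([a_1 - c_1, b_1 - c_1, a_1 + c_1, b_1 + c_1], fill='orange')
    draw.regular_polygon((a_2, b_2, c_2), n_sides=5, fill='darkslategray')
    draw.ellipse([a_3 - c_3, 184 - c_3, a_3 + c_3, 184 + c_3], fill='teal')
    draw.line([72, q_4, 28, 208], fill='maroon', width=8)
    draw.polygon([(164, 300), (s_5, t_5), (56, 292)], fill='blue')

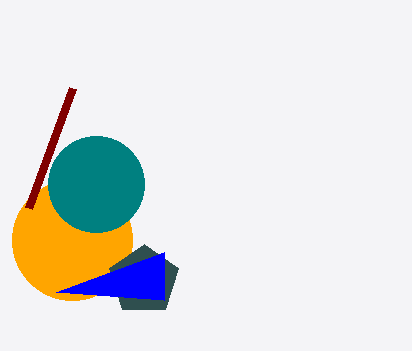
a_1 = 72
b_1 = 240
c_1 = 60
a_2 = 144
b_2 = 280
c_2 = 36
a_3 = 96
c_3 = 48
q_4 = 88
s_5 = 164
t_5 = 252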